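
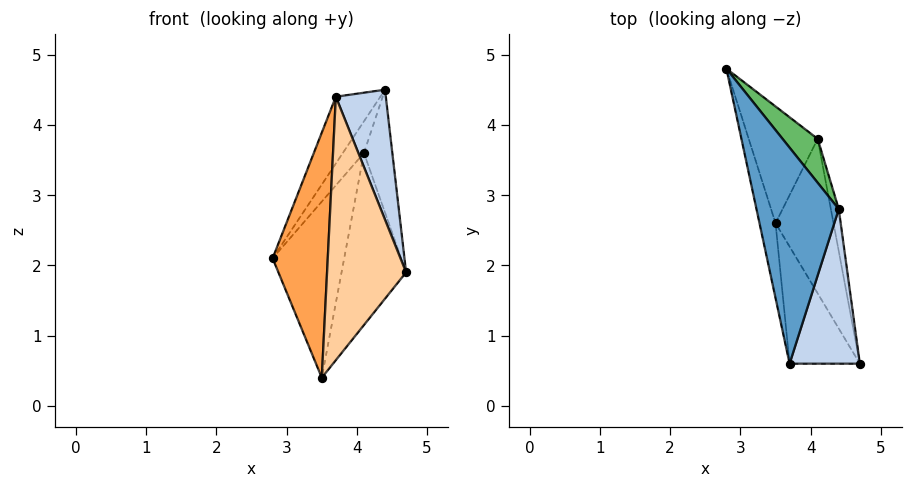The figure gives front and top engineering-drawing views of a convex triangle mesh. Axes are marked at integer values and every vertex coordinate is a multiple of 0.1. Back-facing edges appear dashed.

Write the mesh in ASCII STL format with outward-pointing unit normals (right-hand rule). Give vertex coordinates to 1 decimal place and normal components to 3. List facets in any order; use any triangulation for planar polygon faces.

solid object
 facet normal -0.729 0.202 0.654
  outer loop
   vertex 3.7 0.6 4.4
   vertex 4.4 2.8 4.5
   vertex 2.8 4.8 2.1
  endloop
 endfacet
 facet normal 0.886 -0.298 0.355
  outer loop
   vertex 3.7 0.6 4.4
   vertex 4.7 0.6 1.9
   vertex 4.4 2.8 4.5
  endloop
 endfacet
 facet normal -0.966 -0.249 -0.076
  outer loop
   vertex 3.7 0.6 4.4
   vertex 2.8 4.8 2.1
   vertex 3.5 2.6 0.4
  endloop
 endfacet
 facet normal -0.712 -0.641 -0.285
  outer loop
   vertex 3.7 0.6 4.4
   vertex 3.5 2.6 0.4
   vertex 4.7 0.6 1.9
  endloop
 endfacet
 facet normal -0.438 0.525 0.730
  outer loop
   vertex 4.1 3.8 3.6
   vertex 2.8 4.8 2.1
   vertex 4.4 2.8 4.5
  endloop
 endfacet
 facet normal 0.788 0.514 -0.340
  outer loop
   vertex 4.1 3.8 3.6
   vertex 3.5 2.6 0.4
   vertex 2.8 4.8 2.1
  endloop
 endfacet
 facet normal 0.972 0.223 -0.076
  outer loop
   vertex 4.1 3.8 3.6
   vertex 4.4 2.8 4.5
   vertex 4.7 0.6 1.9
  endloop
 endfacet
 facet normal 0.901 0.323 -0.290
  outer loop
   vertex 4.1 3.8 3.6
   vertex 4.7 0.6 1.9
   vertex 3.5 2.6 0.4
  endloop
 endfacet
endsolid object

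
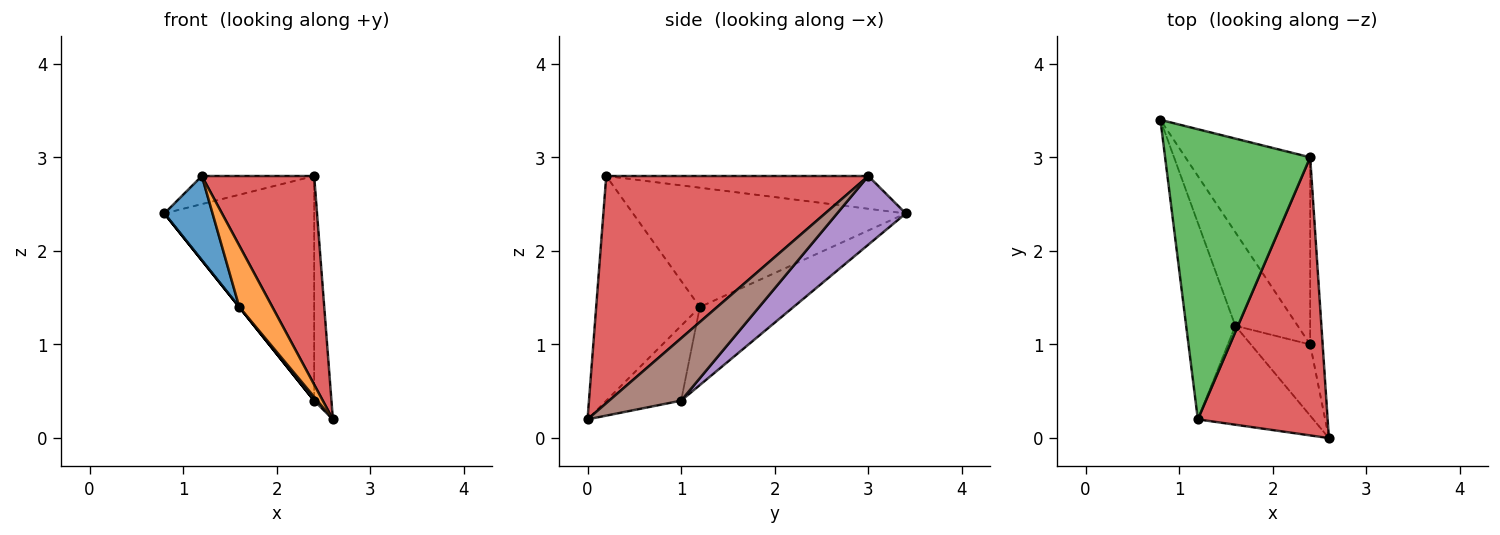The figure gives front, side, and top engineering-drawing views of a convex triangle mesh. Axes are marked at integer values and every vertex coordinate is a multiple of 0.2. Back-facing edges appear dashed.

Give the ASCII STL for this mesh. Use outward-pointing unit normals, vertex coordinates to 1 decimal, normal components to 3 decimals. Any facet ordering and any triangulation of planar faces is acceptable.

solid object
 facet normal -0.913 -0.161 -0.376
  outer loop
   vertex 1.6 1.2 1.4
   vertex 1.2 0.2 2.8
   vertex 0.8 3.4 2.4
  endloop
 endfacet
 facet normal -0.856 -0.273 -0.440
  outer loop
   vertex 1.6 1.2 1.4
   vertex 2.6 0.0 0.2
   vertex 1.2 0.2 2.8
  endloop
 endfacet
 facet normal -0.219 0.094 0.971
  outer loop
   vertex 2.4 3.0 2.8
   vertex 0.8 3.4 2.4
   vertex 1.2 0.2 2.8
  endloop
 endfacet
 facet normal 0.814 -0.349 0.465
  outer loop
   vertex 2.4 3.0 2.8
   vertex 1.2 0.2 2.8
   vertex 2.6 0.0 0.2
  endloop
 endfacet
 facet normal 0.332 0.725 -0.604
  outer loop
   vertex 2.4 1.0 0.4
   vertex 0.8 3.4 2.4
   vertex 2.4 3.0 2.8
  endloop
 endfacet
 facet normal 0.955 0.229 -0.191
  outer loop
   vertex 2.4 1.0 0.4
   vertex 2.4 3.0 2.8
   vertex 2.6 0.0 0.2
  endloop
 endfacet
 facet normal -0.781 0.000 -0.625
  outer loop
   vertex 2.4 1.0 0.4
   vertex 1.6 1.2 1.4
   vertex 0.8 3.4 2.4
  endloop
 endfacet
 facet normal -0.784 -0.033 -0.620
  outer loop
   vertex 2.4 1.0 0.4
   vertex 2.6 0.0 0.2
   vertex 1.6 1.2 1.4
  endloop
 endfacet
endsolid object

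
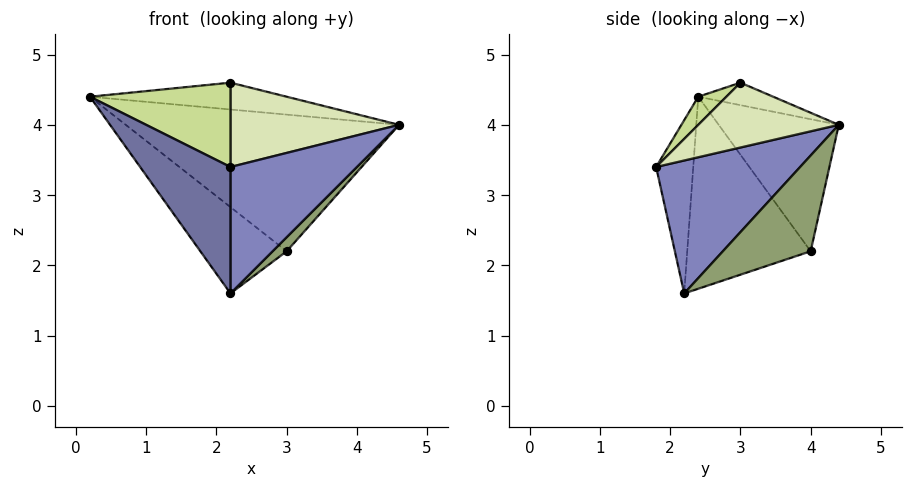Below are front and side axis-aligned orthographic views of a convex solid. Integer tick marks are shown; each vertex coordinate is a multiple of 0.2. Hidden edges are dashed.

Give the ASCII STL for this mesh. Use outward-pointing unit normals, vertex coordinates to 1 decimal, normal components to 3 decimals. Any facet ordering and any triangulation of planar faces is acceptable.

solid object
 facet normal -0.372 -0.906 -0.201
  outer loop
   vertex 2.2 2.2 1.6
   vertex 2.2 1.8 3.4
   vertex 0.2 2.4 4.4
  endloop
 endfacet
 facet normal 0.743 -0.653 -0.145
  outer loop
   vertex 2.2 2.2 1.6
   vertex 4.6 4.4 4.0
   vertex 2.2 1.8 3.4
  endloop
 endfacet
 facet normal -0.397 0.905 0.152
  outer loop
   vertex 3.0 4.0 2.2
   vertex 0.2 2.4 4.4
   vertex 4.6 4.4 4.0
  endloop
 endfacet
 facet normal -0.695 0.486 -0.531
  outer loop
   vertex 3.0 4.0 2.2
   vertex 2.2 2.2 1.6
   vertex 0.2 2.4 4.4
  endloop
 endfacet
 facet normal 0.755 -0.121 -0.644
  outer loop
   vertex 3.0 4.0 2.2
   vertex 4.6 4.4 4.0
   vertex 2.2 2.2 1.6
  endloop
 endfacet
 facet normal -0.284 0.745 0.603
  outer loop
   vertex 2.2 3.0 4.6
   vertex 4.6 4.4 4.0
   vertex 0.2 2.4 4.4
  endloop
 endfacet
 facet normal 0.140 -0.700 0.700
  outer loop
   vertex 2.2 3.0 4.6
   vertex 0.2 2.4 4.4
   vertex 2.2 1.8 3.4
  endloop
 endfacet
 facet normal 0.508 -0.609 0.609
  outer loop
   vertex 2.2 3.0 4.6
   vertex 2.2 1.8 3.4
   vertex 4.6 4.4 4.0
  endloop
 endfacet
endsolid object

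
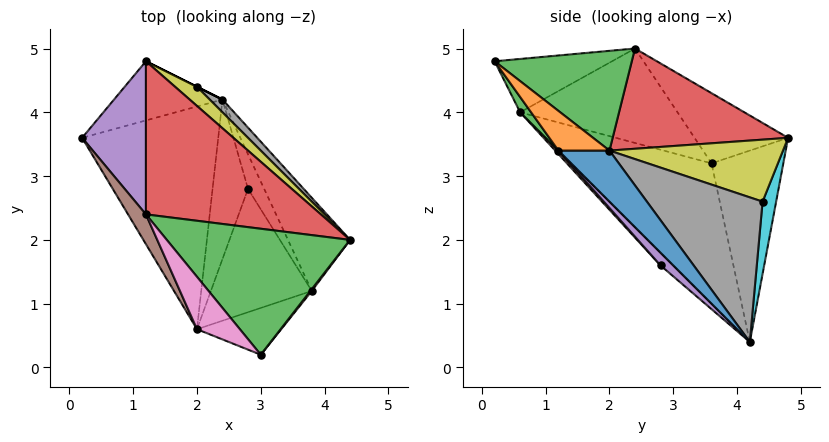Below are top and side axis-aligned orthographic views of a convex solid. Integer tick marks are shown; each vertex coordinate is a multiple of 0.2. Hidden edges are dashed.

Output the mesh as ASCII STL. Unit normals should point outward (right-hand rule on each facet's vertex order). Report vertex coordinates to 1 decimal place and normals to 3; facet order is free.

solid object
 facet normal -0.650 0.665 -0.368
  outer loop
   vertex 1.2 4.8 3.6
   vertex 2.4 4.2 0.4
   vertex 0.2 3.6 3.2
  endloop
 endfacet
 facet normal -0.611 -0.525 -0.593
  outer loop
   vertex 2.0 0.6 4.0
   vertex 0.2 3.6 3.2
   vertex 2.4 4.2 0.4
  endloop
 endfacet
 facet normal 0.456 0.297 0.839
  outer loop
   vertex 1.2 2.4 5.0
   vertex 3.0 0.2 4.8
   vertex 4.4 2.0 3.4
  endloop
 endfacet
 facet normal 0.444 0.452 0.774
  outer loop
   vertex 1.2 2.4 5.0
   vertex 4.4 2.0 3.4
   vertex 1.2 4.8 3.6
  endloop
 endfacet
 facet normal -0.689 0.365 0.626
  outer loop
   vertex 1.2 2.4 5.0
   vertex 1.2 4.8 3.6
   vertex 0.2 3.6 3.2
  endloop
 endfacet
 facet normal -0.865 -0.475 0.164
  outer loop
   vertex 1.2 2.4 5.0
   vertex 0.2 3.6 3.2
   vertex 2.0 0.6 4.0
  endloop
 endfacet
 facet normal -0.640 -0.570 0.515
  outer loop
   vertex 1.2 2.4 5.0
   vertex 2.0 0.6 4.0
   vertex 3.0 0.2 4.8
  endloop
 endfacet
 facet normal 0.695 0.716 0.061
  outer loop
   vertex 2.0 4.4 2.6
   vertex 4.4 2.0 3.4
   vertex 2.4 4.2 0.4
  endloop
 endfacet
 facet normal 0.649 0.725 0.229
  outer loop
   vertex 2.0 4.4 2.6
   vertex 1.2 4.8 3.6
   vertex 4.4 2.0 3.4
  endloop
 endfacet
 facet normal 0.447 0.894 0.000
  outer loop
   vertex 2.0 4.4 2.6
   vertex 2.4 4.2 0.4
   vertex 1.2 4.8 3.6
  endloop
 endfacet
 facet normal 0.573 -0.430 -0.697
  outer loop
   vertex 3.8 1.2 3.4
   vertex 2.4 4.2 0.4
   vertex 4.4 2.0 3.4
  endloop
 endfacet
 facet normal 0.800 -0.600 0.029
  outer loop
   vertex 3.8 1.2 3.4
   vertex 4.4 2.0 3.4
   vertex 3.0 0.2 4.8
  endloop
 endfacet
 facet normal 0.098 -0.836 -0.541
  outer loop
   vertex 3.8 1.2 3.4
   vertex 3.0 0.2 4.8
   vertex 2.0 0.6 4.0
  endloop
 endfacet
 facet normal -0.251 -0.670 -0.698
  outer loop
   vertex 2.8 2.8 1.6
   vertex 2.0 0.6 4.0
   vertex 2.4 4.2 0.4
  endloop
 endfacet
 facet normal 0.555 -0.444 -0.703
  outer loop
   vertex 2.8 2.8 1.6
   vertex 2.4 4.2 0.4
   vertex 3.8 1.2 3.4
  endloop
 endfacet
 facet normal 0.023 -0.741 -0.671
  outer loop
   vertex 2.8 2.8 1.6
   vertex 3.8 1.2 3.4
   vertex 2.0 0.6 4.0
  endloop
 endfacet
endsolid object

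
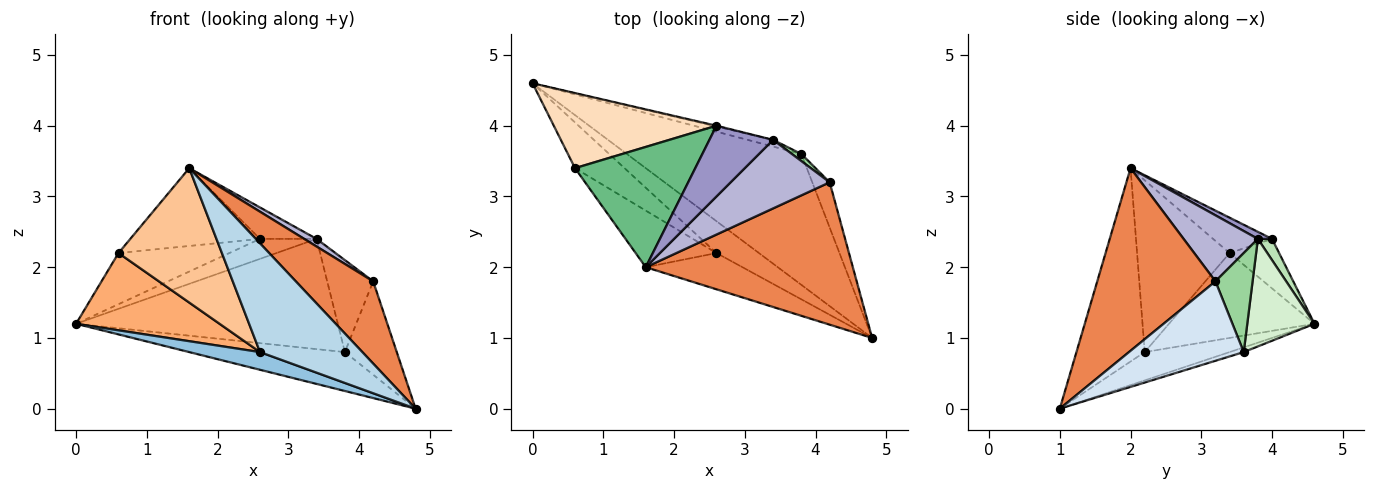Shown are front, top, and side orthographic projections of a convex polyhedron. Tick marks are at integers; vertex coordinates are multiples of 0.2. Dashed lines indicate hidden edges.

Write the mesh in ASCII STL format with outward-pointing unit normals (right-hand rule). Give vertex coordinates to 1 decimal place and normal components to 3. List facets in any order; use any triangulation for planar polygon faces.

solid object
 facet normal -0.026 0.285 -0.958
  outer loop
   vertex 3.8 3.6 0.8
   vertex 4.8 1.0 0.0
   vertex 0.0 4.6 1.2
  endloop
 endfacet
 facet normal -0.504 -0.420 -0.755
  outer loop
   vertex 2.6 2.2 0.8
   vertex 0.0 4.6 1.2
   vertex 4.8 1.0 0.0
  endloop
 endfacet
 facet normal -0.535 -0.802 -0.267
  outer loop
   vertex 2.6 2.2 0.8
   vertex 4.8 1.0 0.0
   vertex 1.6 2.0 3.4
  endloop
 endfacet
 facet normal 0.894 0.404 -0.196
  outer loop
   vertex 4.2 3.2 1.8
   vertex 4.8 1.0 0.0
   vertex 3.8 3.6 0.8
  endloop
 endfacet
 facet normal 0.607 -0.398 0.688
  outer loop
   vertex 4.2 3.2 1.8
   vertex 1.6 2.0 3.4
   vertex 4.8 1.0 0.0
  endloop
 endfacet
 facet normal -0.658 -0.648 -0.384
  outer loop
   vertex 0.6 3.4 2.2
   vertex 0.0 4.6 1.2
   vertex 2.6 2.2 0.8
  endloop
 endfacet
 facet normal -0.636 -0.711 -0.299
  outer loop
   vertex 0.6 3.4 2.2
   vertex 2.6 2.2 0.8
   vertex 1.6 2.0 3.4
  endloop
 endfacet
 facet normal -0.244 0.546 0.802
  outer loop
   vertex 0.6 3.4 2.2
   vertex 2.6 4.0 2.4
   vertex 0.0 4.6 1.2
  endloop
 endfacet
 facet normal -0.240 0.527 0.815
  outer loop
   vertex 0.6 3.4 2.2
   vertex 1.6 2.0 3.4
   vertex 2.6 4.0 2.4
  endloop
 endfacet
 facet normal 0.627 0.777 0.060
  outer loop
   vertex 3.4 3.8 2.4
   vertex 4.2 3.2 1.8
   vertex 3.8 3.6 0.8
  endloop
 endfacet
 facet normal 0.242 0.969 -0.040
  outer loop
   vertex 3.4 3.8 2.4
   vertex 0.0 4.6 1.2
   vertex 2.6 4.0 2.4
  endloop
 endfacet
 facet normal 0.248 0.967 -0.059
  outer loop
   vertex 3.4 3.8 2.4
   vertex 3.8 3.6 0.8
   vertex 0.0 4.6 1.2
  endloop
 endfacet
 facet normal 0.101 0.404 0.909
  outer loop
   vertex 3.4 3.8 2.4
   vertex 2.6 4.0 2.4
   vertex 1.6 2.0 3.4
  endloop
 endfacet
 facet normal 0.552 -0.092 0.829
  outer loop
   vertex 3.4 3.8 2.4
   vertex 1.6 2.0 3.4
   vertex 4.2 3.2 1.8
  endloop
 endfacet
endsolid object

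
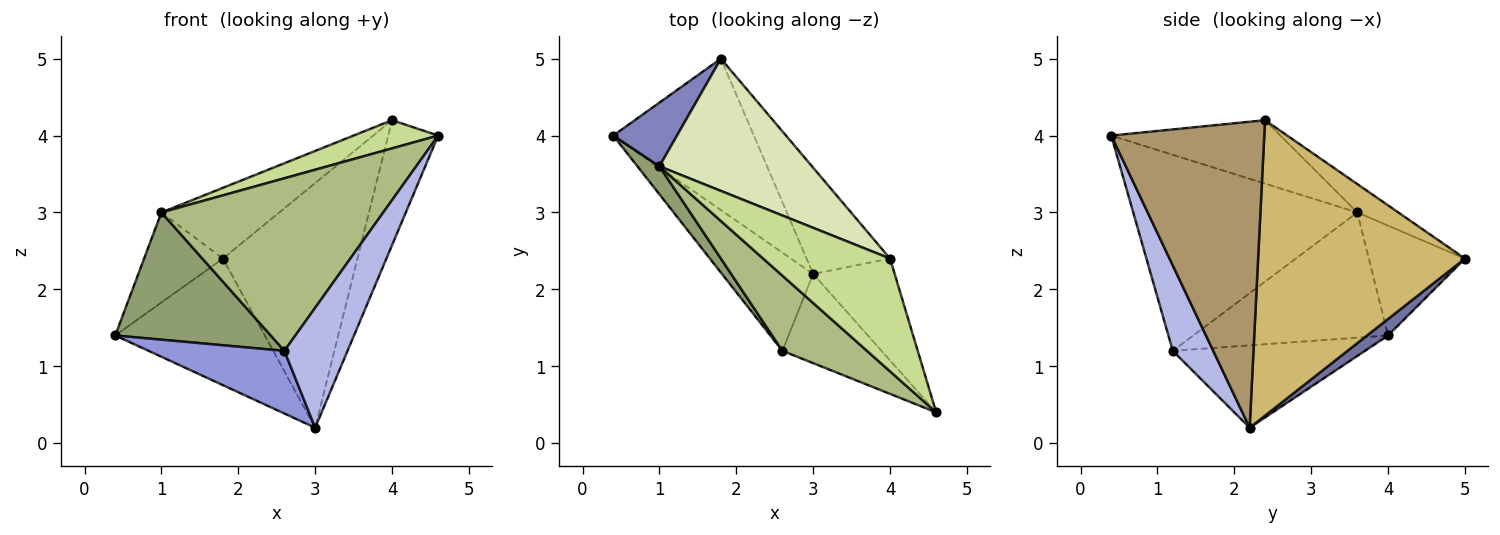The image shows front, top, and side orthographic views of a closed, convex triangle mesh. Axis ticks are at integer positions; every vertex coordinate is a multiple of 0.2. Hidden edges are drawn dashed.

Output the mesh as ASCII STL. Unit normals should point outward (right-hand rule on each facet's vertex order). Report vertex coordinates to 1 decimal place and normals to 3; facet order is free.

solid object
 facet normal 0.090 0.639 -0.764
  outer loop
   vertex 3.0 2.2 0.2
   vertex 0.4 4.0 1.4
   vertex 1.8 5.0 2.4
  endloop
 endfacet
 facet normal -0.706 0.579 0.409
  outer loop
   vertex 1.0 3.6 3.0
   vertex 1.8 5.0 2.4
   vertex 0.4 4.0 1.4
  endloop
 endfacet
 facet normal -0.606 -0.428 -0.671
  outer loop
   vertex 2.6 1.2 1.2
   vertex 0.4 4.0 1.4
   vertex 3.0 2.2 0.2
  endloop
 endfacet
 facet normal 0.457 -0.714 -0.531
  outer loop
   vertex 2.6 1.2 1.2
   vertex 3.0 2.2 0.2
   vertex 4.6 0.4 4.0
  endloop
 endfacet
 facet normal -0.774 -0.618 0.136
  outer loop
   vertex 2.6 1.2 1.2
   vertex 1.0 3.6 3.0
   vertex 0.4 4.0 1.4
  endloop
 endfacet
 facet normal -0.679 -0.673 0.293
  outer loop
   vertex 2.6 1.2 1.2
   vertex 4.6 0.4 4.0
   vertex 1.0 3.6 3.0
  endloop
 endfacet
 facet normal -0.436 -0.218 0.873
  outer loop
   vertex 4.0 2.4 4.2
   vertex 1.0 3.6 3.0
   vertex 4.6 0.4 4.0
  endloop
 endfacet
 facet normal -0.162 0.465 0.870
  outer loop
   vertex 4.0 2.4 4.2
   vertex 1.8 5.0 2.4
   vertex 1.0 3.6 3.0
  endloop
 endfacet
 facet normal 0.922 0.301 -0.245
  outer loop
   vertex 4.0 2.4 4.2
   vertex 4.6 0.4 4.0
   vertex 3.0 2.2 0.2
  endloop
 endfacet
 facet normal 0.816 0.531 -0.230
  outer loop
   vertex 4.0 2.4 4.2
   vertex 3.0 2.2 0.2
   vertex 1.8 5.0 2.4
  endloop
 endfacet
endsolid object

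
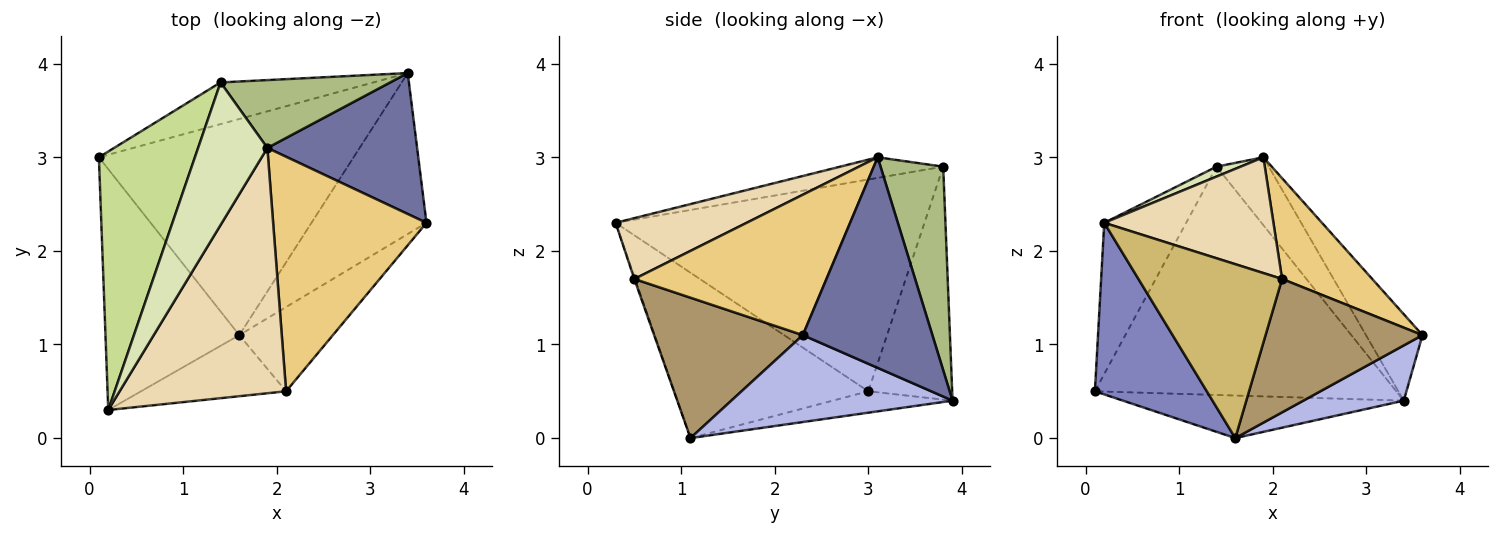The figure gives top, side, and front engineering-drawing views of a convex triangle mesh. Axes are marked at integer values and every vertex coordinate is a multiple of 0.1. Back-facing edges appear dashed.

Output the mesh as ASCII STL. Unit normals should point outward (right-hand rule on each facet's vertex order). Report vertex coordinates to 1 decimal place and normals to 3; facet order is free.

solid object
 facet normal 0.768 0.335 0.546
  outer loop
   vertex 3.4 3.9 0.4
   vertex 1.9 3.1 3.0
   vertex 3.6 2.3 1.1
  endloop
 endfacet
 facet normal -0.709 -0.409 -0.574
  outer loop
   vertex 1.6 1.1 0.0
   vertex 0.2 0.3 2.3
   vertex 0.1 3.0 0.5
  endloop
 endfacet
 facet normal -0.082 0.192 -0.978
  outer loop
   vertex 1.6 1.1 0.0
   vertex 0.1 3.0 0.5
   vertex 3.4 3.9 0.4
  endloop
 endfacet
 facet normal 0.582 -0.264 -0.769
  outer loop
   vertex 1.6 1.1 0.0
   vertex 3.4 3.9 0.4
   vertex 3.6 2.3 1.1
  endloop
 endfacet
 facet normal -0.264 0.949 -0.173
  outer loop
   vertex 1.4 3.8 2.9
   vertex 3.4 3.9 0.4
   vertex 0.1 3.0 0.5
  endloop
 endfacet
 facet normal 0.647 0.539 0.539
  outer loop
   vertex 1.4 3.8 2.9
   vertex 1.9 3.1 3.0
   vertex 3.4 3.9 0.4
  endloop
 endfacet
 facet normal -0.885 0.235 0.401
  outer loop
   vertex 1.4 3.8 2.9
   vertex 0.1 3.0 0.5
   vertex 0.2 0.3 2.3
  endloop
 endfacet
 facet normal -0.284 -0.066 0.956
  outer loop
   vertex 1.4 3.8 2.9
   vertex 0.2 0.3 2.3
   vertex 1.9 3.1 3.0
  endloop
 endfacet
 facet normal 0.625 -0.660 -0.417
  outer loop
   vertex 2.1 0.5 1.7
   vertex 1.6 1.1 0.0
   vertex 3.6 2.3 1.1
  endloop
 endfacet
 facet normal -0.005 -0.943 -0.331
  outer loop
   vertex 2.1 0.5 1.7
   vertex 0.2 0.3 2.3
   vertex 1.6 1.1 0.0
  endloop
 endfacet
 facet normal 0.644 -0.302 0.703
  outer loop
   vertex 2.1 0.5 1.7
   vertex 3.6 2.3 1.1
   vertex 1.9 3.1 3.0
  endloop
 endfacet
 facet normal 0.314 -0.405 0.859
  outer loop
   vertex 2.1 0.5 1.7
   vertex 1.9 3.1 3.0
   vertex 0.2 0.3 2.3
  endloop
 endfacet
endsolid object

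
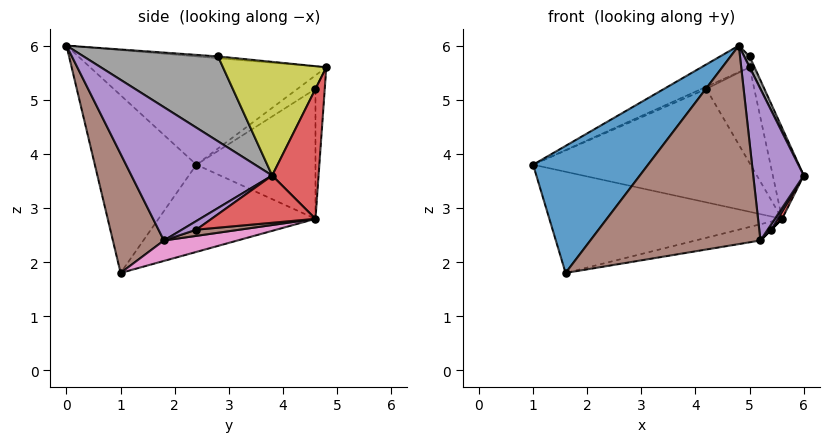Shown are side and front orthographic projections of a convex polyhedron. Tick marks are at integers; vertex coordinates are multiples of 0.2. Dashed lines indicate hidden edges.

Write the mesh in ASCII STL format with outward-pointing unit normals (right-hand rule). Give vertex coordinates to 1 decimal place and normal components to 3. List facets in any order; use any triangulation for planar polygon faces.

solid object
 facet normal -0.629 -0.713 0.310
  outer loop
   vertex 1.6 1.0 1.8
   vertex 4.8 0.0 6.0
   vertex 1.0 2.4 3.8
  endloop
 endfacet
 facet normal -0.454 0.093 0.886
  outer loop
   vertex 5.0 4.8 5.6
   vertex 1.0 2.4 3.8
   vertex 4.8 0.0 6.0
  endloop
 endfacet
 facet normal -0.448 0.664 -0.599
  outer loop
   vertex 5.6 4.6 2.8
   vertex 1.6 1.0 1.8
   vertex 1.0 2.4 3.8
  endloop
 endfacet
 facet normal 0.824 0.549 0.137
  outer loop
   vertex 5.6 4.6 2.8
   vertex 5.0 4.8 5.6
   vertex 6.0 3.8 3.6
  endloop
 endfacet
 facet normal 0.939 -0.337 -0.064
  outer loop
   vertex 5.2 1.8 2.4
   vertex 6.0 3.8 3.6
   vertex 4.8 0.0 6.0
  endloop
 endfacet
 facet normal 0.262 -0.874 -0.408
  outer loop
   vertex 5.2 1.8 2.4
   vertex 4.8 0.0 6.0
   vertex 1.6 1.0 1.8
  endloop
 endfacet
 facet normal 0.137 0.121 -0.983
  outer loop
   vertex 5.2 1.8 2.4
   vertex 1.6 1.0 1.8
   vertex 5.6 4.6 2.8
  endloop
 endfacet
 facet normal 0.916 -0.037 0.400
  outer loop
   vertex 5.0 2.8 5.8
   vertex 4.8 0.0 6.0
   vertex 6.0 3.8 3.6
  endloop
 endfacet
 facet normal 0.902 0.043 0.430
  outer loop
   vertex 5.0 2.8 5.8
   vertex 6.0 3.8 3.6
   vertex 5.0 4.8 5.6
  endloop
 endfacet
 facet normal -0.370 0.092 0.925
  outer loop
   vertex 5.0 2.8 5.8
   vertex 5.0 4.8 5.6
   vertex 4.8 0.0 6.0
  endloop
 endfacet
 facet normal -0.469 0.125 0.875
  outer loop
   vertex 4.2 4.6 5.2
   vertex 1.0 2.4 3.8
   vertex 5.0 4.8 5.6
  endloop
 endfacet
 facet normal -0.463 0.845 -0.270
  outer loop
   vertex 4.2 4.6 5.2
   vertex 5.6 4.6 2.8
   vertex 1.0 2.4 3.8
  endloop
 endfacet
 facet normal -0.189 0.976 -0.110
  outer loop
   vertex 4.2 4.6 5.2
   vertex 5.0 4.8 5.6
   vertex 5.6 4.6 2.8
  endloop
 endfacet
 facet normal 0.879 -0.037 -0.476
  outer loop
   vertex 5.4 2.4 2.6
   vertex 5.6 4.6 2.8
   vertex 6.0 3.8 3.6
  endloop
 endfacet
 facet normal 0.943 -0.236 -0.236
  outer loop
   vertex 5.4 2.4 2.6
   vertex 6.0 3.8 3.6
   vertex 5.2 1.8 2.4
  endloop
 endfacet
 facet normal 0.707 0.000 -0.707
  outer loop
   vertex 5.4 2.4 2.6
   vertex 5.2 1.8 2.4
   vertex 5.6 4.6 2.8
  endloop
 endfacet
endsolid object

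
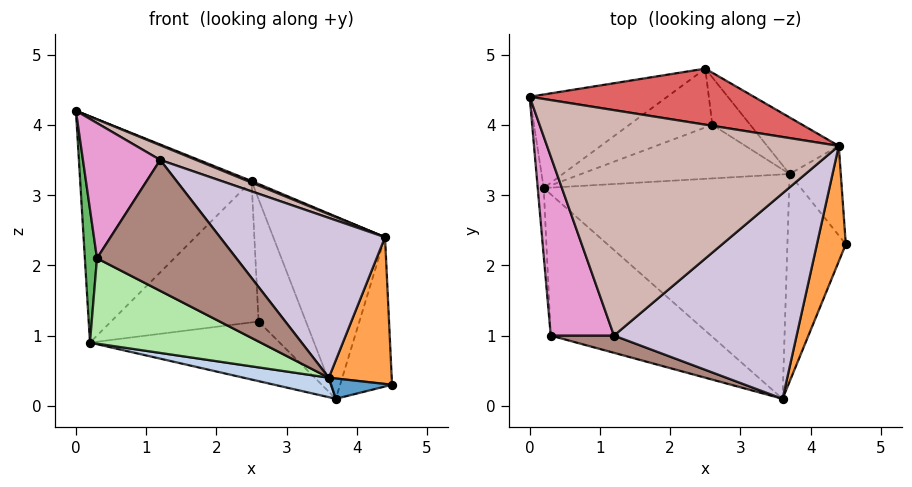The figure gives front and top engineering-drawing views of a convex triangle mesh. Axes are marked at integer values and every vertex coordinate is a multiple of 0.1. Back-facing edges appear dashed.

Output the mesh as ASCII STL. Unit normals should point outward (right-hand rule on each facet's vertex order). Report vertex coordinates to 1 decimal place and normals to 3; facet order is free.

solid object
 facet normal 0.126 -0.097 -0.987
  outer loop
   vertex 3.7 3.3 0.1
   vertex 4.5 2.3 0.3
   vertex 3.6 0.1 0.4
  endloop
 endfacet
 facet normal -0.217 -0.084 -0.972
  outer loop
   vertex 0.2 3.1 0.9
   vertex 3.7 3.3 0.1
   vertex 3.6 0.1 0.4
  endloop
 endfacet
 facet normal 0.893 -0.353 0.278
  outer loop
   vertex 4.4 3.7 2.4
   vertex 3.6 0.1 0.4
   vertex 4.5 2.3 0.3
  endloop
 endfacet
 facet normal 0.768 0.549 -0.329
  outer loop
   vertex 4.4 3.7 2.4
   vertex 4.5 2.3 0.3
   vertex 3.7 3.3 0.1
  endloop
 endfacet
 facet normal -0.997 -0.067 -0.034
  outer loop
   vertex 0.3 1.0 2.1
   vertex 0.0 4.4 4.2
   vertex 0.2 3.1 0.9
  endloop
 endfacet
 facet normal -0.503 -0.447 -0.740
  outer loop
   vertex 0.3 1.0 2.1
   vertex 0.2 3.1 0.9
   vertex 3.6 0.1 0.4
  endloop
 endfacet
 facet normal 0.375 -0.026 0.927
  outer loop
   vertex 2.5 4.8 3.2
   vertex 0.0 4.4 4.2
   vertex 4.4 3.7 2.4
  endloop
 endfacet
 facet normal 0.394 0.878 -0.272
  outer loop
   vertex 2.5 4.8 3.2
   vertex 4.4 3.7 2.4
   vertex 3.7 3.3 0.1
  endloop
 endfacet
 facet normal -0.288 0.885 -0.366
  outer loop
   vertex 2.5 4.8 3.2
   vertex 0.2 3.1 0.9
   vertex 0.0 4.4 4.2
  endloop
 endfacet
 facet normal 0.620 -0.482 0.620
  outer loop
   vertex 1.2 1.0 3.5
   vertex 3.6 0.1 0.4
   vertex 4.4 3.7 2.4
  endloop
 endfacet
 facet normal -0.199 -0.972 0.128
  outer loop
   vertex 1.2 1.0 3.5
   vertex 0.3 1.0 2.1
   vertex 3.6 0.1 0.4
  endloop
 endfacet
 facet normal 0.370 -0.060 0.927
  outer loop
   vertex 1.2 1.0 3.5
   vertex 4.4 3.7 2.4
   vertex 0.0 4.4 4.2
  endloop
 endfacet
 facet normal -0.779 -0.378 0.501
  outer loop
   vertex 1.2 1.0 3.5
   vertex 0.0 4.4 4.2
   vertex 0.3 1.0 2.1
  endloop
 endfacet
 facet normal -0.192 0.730 -0.656
  outer loop
   vertex 2.6 4.0 1.2
   vertex 3.7 3.3 0.1
   vertex 0.2 3.1 0.9
  endloop
 endfacet
 facet normal 0.226 0.908 -0.352
  outer loop
   vertex 2.6 4.0 1.2
   vertex 2.5 4.8 3.2
   vertex 3.7 3.3 0.1
  endloop
 endfacet
 facet normal -0.286 0.885 -0.368
  outer loop
   vertex 2.6 4.0 1.2
   vertex 0.2 3.1 0.9
   vertex 2.5 4.8 3.2
  endloop
 endfacet
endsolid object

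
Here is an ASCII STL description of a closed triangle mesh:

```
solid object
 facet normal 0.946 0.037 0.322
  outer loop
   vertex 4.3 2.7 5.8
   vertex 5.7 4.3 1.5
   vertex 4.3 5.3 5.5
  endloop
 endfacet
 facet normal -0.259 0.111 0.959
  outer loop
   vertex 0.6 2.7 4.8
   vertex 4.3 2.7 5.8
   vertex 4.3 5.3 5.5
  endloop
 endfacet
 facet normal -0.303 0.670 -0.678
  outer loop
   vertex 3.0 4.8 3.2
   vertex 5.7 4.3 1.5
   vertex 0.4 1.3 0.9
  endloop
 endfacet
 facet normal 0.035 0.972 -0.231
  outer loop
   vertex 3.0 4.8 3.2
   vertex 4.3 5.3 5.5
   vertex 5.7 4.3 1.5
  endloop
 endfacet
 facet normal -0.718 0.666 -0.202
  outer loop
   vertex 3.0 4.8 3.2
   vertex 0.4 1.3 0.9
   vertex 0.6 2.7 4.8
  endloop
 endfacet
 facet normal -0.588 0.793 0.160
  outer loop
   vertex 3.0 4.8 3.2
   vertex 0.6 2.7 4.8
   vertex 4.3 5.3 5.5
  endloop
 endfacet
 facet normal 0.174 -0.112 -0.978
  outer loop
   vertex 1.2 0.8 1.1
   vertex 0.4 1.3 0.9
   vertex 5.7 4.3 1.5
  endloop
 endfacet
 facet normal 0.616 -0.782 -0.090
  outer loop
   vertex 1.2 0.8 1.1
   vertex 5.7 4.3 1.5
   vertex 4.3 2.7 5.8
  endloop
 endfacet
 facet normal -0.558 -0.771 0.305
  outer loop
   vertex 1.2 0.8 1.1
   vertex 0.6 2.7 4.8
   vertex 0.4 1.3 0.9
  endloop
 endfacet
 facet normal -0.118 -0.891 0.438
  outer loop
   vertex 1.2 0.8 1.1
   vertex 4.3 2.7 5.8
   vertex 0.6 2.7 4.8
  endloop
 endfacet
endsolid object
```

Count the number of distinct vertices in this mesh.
7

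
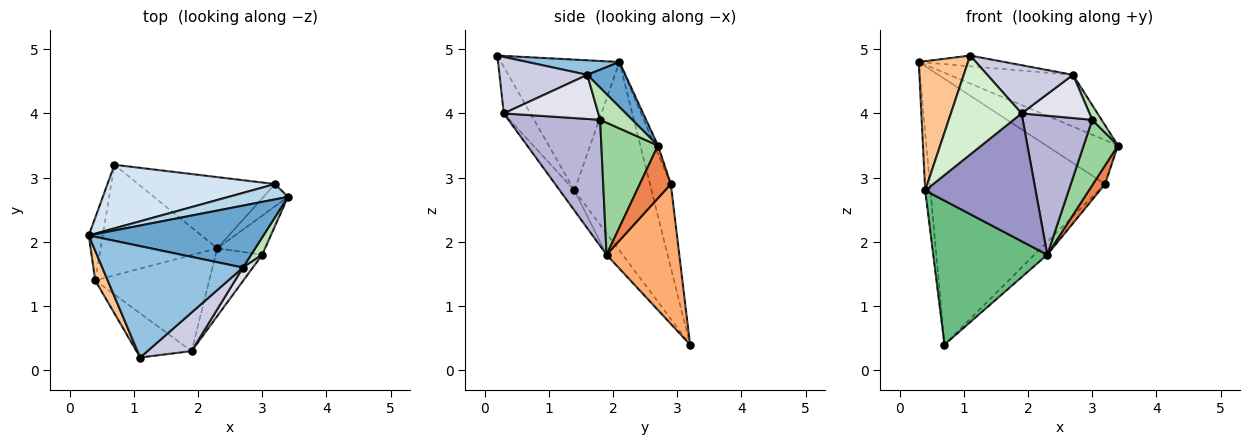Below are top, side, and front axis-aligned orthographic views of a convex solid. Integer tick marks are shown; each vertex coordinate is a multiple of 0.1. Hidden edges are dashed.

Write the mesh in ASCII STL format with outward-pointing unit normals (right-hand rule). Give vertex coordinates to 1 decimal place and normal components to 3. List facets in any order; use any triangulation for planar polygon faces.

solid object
 facet normal 0.194 0.629 0.753
  outer loop
   vertex 2.7 1.6 4.6
   vertex 3.4 2.7 3.5
   vertex 0.3 2.1 4.8
  endloop
 endfacet
 facet normal 0.102 0.095 0.990
  outer loop
   vertex 2.7 1.6 4.6
   vertex 0.3 2.1 4.8
   vertex 1.1 0.2 4.9
  endloop
 endfacet
 facet normal -0.044 0.943 0.329
  outer loop
   vertex 3.2 2.9 2.9
   vertex 0.3 2.1 4.8
   vertex 3.4 2.7 3.5
  endloop
 endfacet
 facet normal -0.115 0.966 0.231
  outer loop
   vertex 3.2 2.9 2.9
   vertex 0.7 3.2 0.4
   vertex 0.3 2.1 4.8
  endloop
 endfacet
 facet normal 0.855 -0.334 -0.396
  outer loop
   vertex 3.2 2.9 2.9
   vertex 3.4 2.7 3.5
   vertex 2.3 1.9 1.8
  endloop
 endfacet
 facet normal 0.709 0.125 -0.694
  outer loop
   vertex 3.2 2.9 2.9
   vertex 2.3 1.9 1.8
   vertex 0.7 3.2 0.4
  endloop
 endfacet
 facet normal -0.920 -0.383 0.088
  outer loop
   vertex 0.4 1.4 2.8
   vertex 1.1 0.2 4.9
   vertex 0.3 2.1 4.8
  endloop
 endfacet
 facet normal -0.995 0.068 -0.073
  outer loop
   vertex 0.4 1.4 2.8
   vertex 0.3 2.1 4.8
   vertex 0.7 3.2 0.4
  endloop
 endfacet
 facet normal -0.111 -0.788 -0.605
  outer loop
   vertex 0.4 1.4 2.8
   vertex 0.7 3.2 0.4
   vertex 2.3 1.9 1.8
  endloop
 endfacet
 facet normal 0.817 -0.495 -0.296
  outer loop
   vertex 3.0 1.8 3.9
   vertex 2.3 1.9 1.8
   vertex 3.4 2.7 3.5
  endloop
 endfacet
 facet normal 0.911 -0.265 0.315
  outer loop
   vertex 3.0 1.8 3.9
   vertex 3.4 2.7 3.5
   vertex 2.7 1.6 4.6
  endloop
 endfacet
 facet normal -0.325 -0.864 -0.385
  outer loop
   vertex 1.9 0.3 4.0
   vertex 1.1 0.2 4.9
   vertex 0.4 1.4 2.8
  endloop
 endfacet
 facet normal -0.105 -0.795 -0.597
  outer loop
   vertex 1.9 0.3 4.0
   vertex 0.4 1.4 2.8
   vertex 2.3 1.9 1.8
  endloop
 endfacet
 facet normal 0.764 -0.579 -0.282
  outer loop
   vertex 1.9 0.3 4.0
   vertex 2.3 1.9 1.8
   vertex 3.0 1.8 3.9
  endloop
 endfacet
 facet normal 0.625 -0.610 0.488
  outer loop
   vertex 1.9 0.3 4.0
   vertex 2.7 1.6 4.6
   vertex 1.1 0.2 4.9
  endloop
 endfacet
 facet normal 0.799 -0.574 0.178
  outer loop
   vertex 1.9 0.3 4.0
   vertex 3.0 1.8 3.9
   vertex 2.7 1.6 4.6
  endloop
 endfacet
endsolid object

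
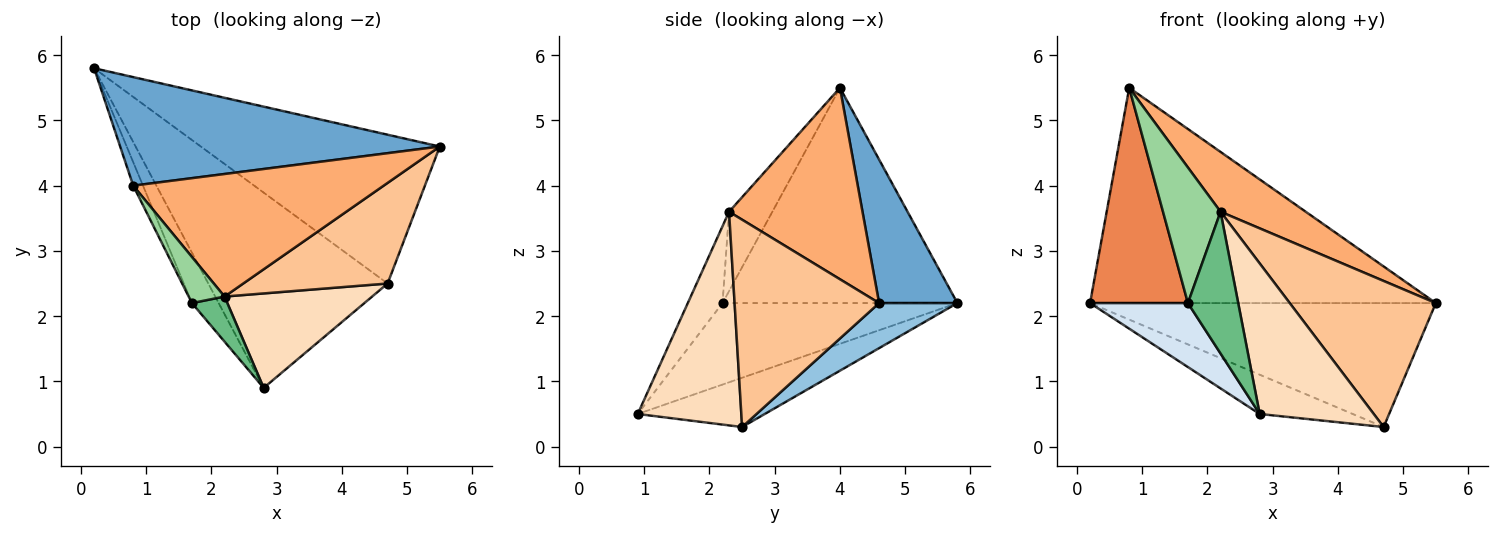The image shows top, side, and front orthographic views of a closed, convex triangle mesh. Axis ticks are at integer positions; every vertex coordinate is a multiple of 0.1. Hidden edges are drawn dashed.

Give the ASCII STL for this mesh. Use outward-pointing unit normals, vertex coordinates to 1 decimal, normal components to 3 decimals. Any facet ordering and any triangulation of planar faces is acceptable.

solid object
 facet normal 0.198 0.875 0.441
  outer loop
   vertex 0.8 4.0 5.5
   vertex 5.5 4.6 2.2
   vertex 0.2 5.8 2.2
  endloop
 endfacet
 facet normal 0.143 0.633 -0.760
  outer loop
   vertex 4.7 2.5 0.3
   vertex 0.2 5.8 2.2
   vertex 5.5 4.6 2.2
  endloop
 endfacet
 facet normal -0.260 0.190 -0.947
  outer loop
   vertex 4.7 2.5 0.3
   vertex 2.8 0.9 0.5
   vertex 0.2 5.8 2.2
  endloop
 endfacet
 facet normal -0.883 -0.368 -0.290
  outer loop
   vertex 1.7 2.2 2.2
   vertex 0.2 5.8 2.2
   vertex 2.8 0.9 0.5
  endloop
 endfacet
 facet normal -0.922 -0.384 -0.042
  outer loop
   vertex 1.7 2.2 2.2
   vertex 0.8 4.0 5.5
   vertex 0.2 5.8 2.2
  endloop
 endfacet
 facet normal 0.566 -0.362 0.741
  outer loop
   vertex 2.2 2.3 3.6
   vertex 5.5 4.6 2.2
   vertex 0.8 4.0 5.5
  endloop
 endfacet
 facet normal 0.632 -0.639 0.440
  outer loop
   vertex 2.2 2.3 3.6
   vertex 4.7 2.5 0.3
   vertex 5.5 4.6 2.2
  endloop
 endfacet
 facet normal 0.610 -0.671 0.421
  outer loop
   vertex 2.2 2.3 3.6
   vertex 2.8 0.9 0.5
   vertex 4.7 2.5 0.3
  endloop
 endfacet
 facet normal -0.550 -0.796 0.253
  outer loop
   vertex 2.2 2.3 3.6
   vertex 1.7 2.2 2.2
   vertex 2.8 0.9 0.5
  endloop
 endfacet
 facet normal -0.580 -0.771 0.262
  outer loop
   vertex 2.2 2.3 3.6
   vertex 0.8 4.0 5.5
   vertex 1.7 2.2 2.2
  endloop
 endfacet
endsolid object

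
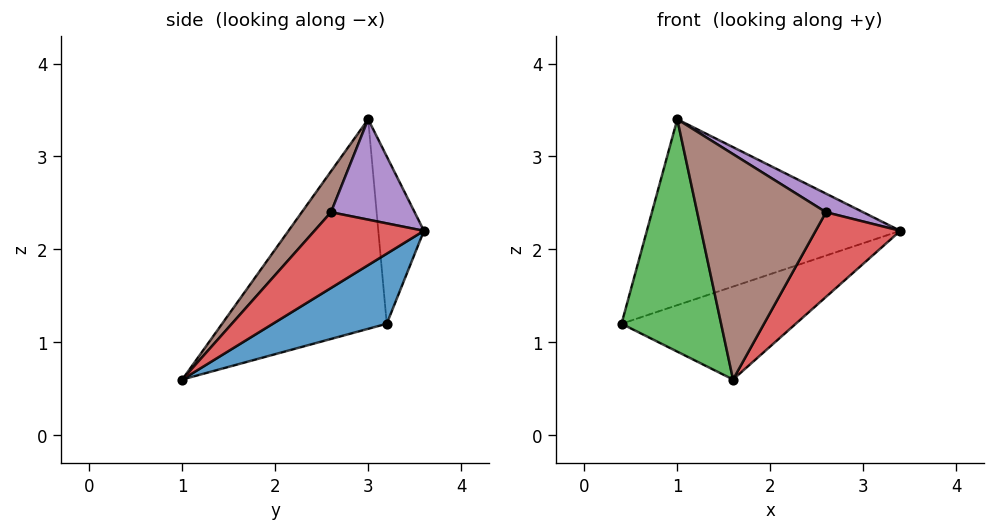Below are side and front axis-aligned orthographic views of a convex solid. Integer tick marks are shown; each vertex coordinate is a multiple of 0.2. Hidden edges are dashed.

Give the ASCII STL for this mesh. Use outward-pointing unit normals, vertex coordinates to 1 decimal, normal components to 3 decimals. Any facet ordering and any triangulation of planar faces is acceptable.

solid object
 facet normal 0.247 0.378 -0.892
  outer loop
   vertex 1.6 1.0 0.6
   vertex 0.4 3.2 1.2
   vertex 3.4 3.6 2.2
  endloop
 endfacet
 facet normal -0.175 0.975 0.136
  outer loop
   vertex 1.0 3.0 3.4
   vertex 3.4 3.6 2.2
   vertex 0.4 3.2 1.2
  endloop
 endfacet
 facet normal -0.841 -0.509 0.183
  outer loop
   vertex 1.0 3.0 3.4
   vertex 0.4 3.2 1.2
   vertex 1.6 1.0 0.6
  endloop
 endfacet
 facet normal 0.787 -0.609 0.104
  outer loop
   vertex 2.6 2.6 2.4
   vertex 1.6 1.0 0.6
   vertex 3.4 3.6 2.2
  endloop
 endfacet
 facet normal 0.479 -0.213 0.852
  outer loop
   vertex 2.6 2.6 2.4
   vertex 3.4 3.6 2.2
   vertex 1.0 3.0 3.4
  endloop
 endfacet
 facet normal 0.177 -0.782 0.597
  outer loop
   vertex 2.6 2.6 2.4
   vertex 1.0 3.0 3.4
   vertex 1.6 1.0 0.6
  endloop
 endfacet
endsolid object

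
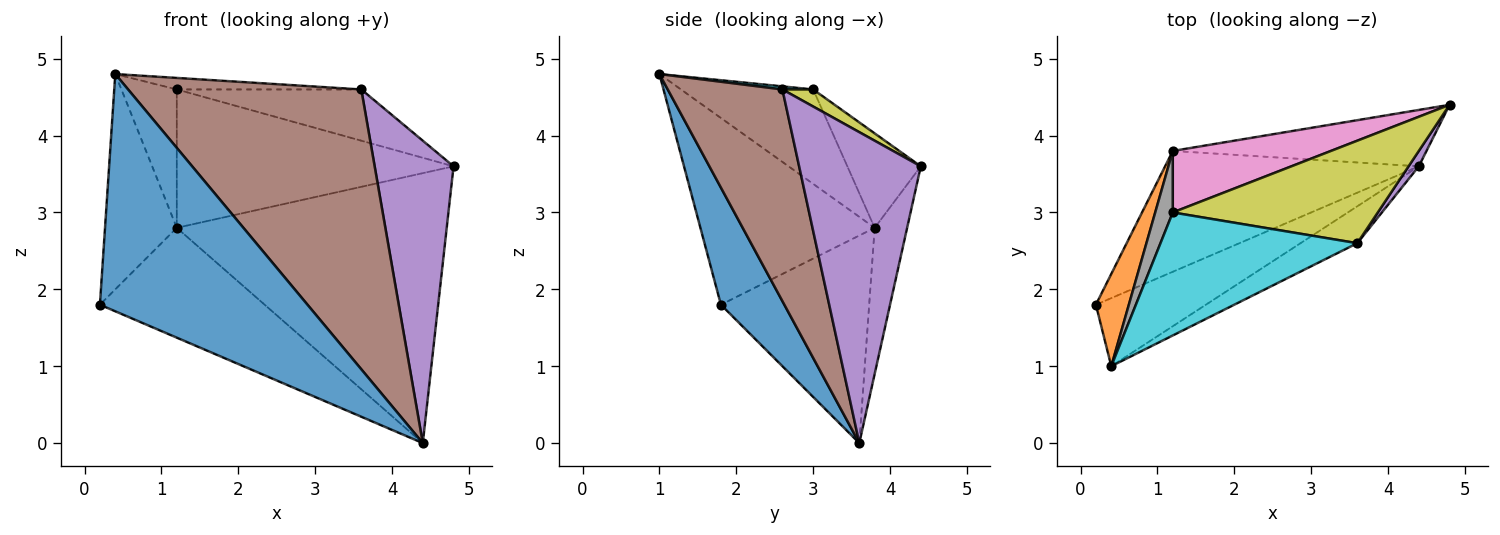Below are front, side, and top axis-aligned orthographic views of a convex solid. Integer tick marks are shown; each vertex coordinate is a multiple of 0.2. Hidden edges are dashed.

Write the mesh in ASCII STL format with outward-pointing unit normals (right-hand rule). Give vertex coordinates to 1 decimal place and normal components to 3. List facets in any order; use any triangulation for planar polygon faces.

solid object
 facet normal 0.282 -0.922 -0.265
  outer loop
   vertex 4.4 3.6 0.0
   vertex 0.4 1.0 4.8
   vertex 0.2 1.8 1.8
  endloop
 endfacet
 facet normal -0.913 0.376 0.161
  outer loop
   vertex 1.2 3.8 2.8
   vertex 0.2 1.8 1.8
   vertex 0.4 1.0 4.8
  endloop
 endfacet
 facet normal -0.518 0.575 -0.633
  outer loop
   vertex 1.2 3.8 2.8
   vertex 4.4 3.6 0.0
   vertex 0.2 1.8 1.8
  endloop
 endfacet
 facet normal -0.117 0.972 -0.203
  outer loop
   vertex 1.2 3.8 2.8
   vertex 4.8 4.4 3.6
   vertex 4.4 3.6 0.0
  endloop
 endfacet
 facet normal 0.839 -0.544 0.028
  outer loop
   vertex 3.6 2.6 4.6
   vertex 4.4 3.6 0.0
   vertex 4.8 4.4 3.6
  endloop
 endfacet
 facet normal 0.438 -0.891 -0.118
  outer loop
   vertex 3.6 2.6 4.6
   vertex 0.4 1.0 4.8
   vertex 4.4 3.6 0.0
  endloop
 endfacet
 facet normal -0.236 0.888 0.395
  outer loop
   vertex 1.2 3.0 4.6
   vertex 4.8 4.4 3.6
   vertex 1.2 3.8 2.8
  endloop
 endfacet
 facet normal -0.909 0.381 0.169
  outer loop
   vertex 1.2 3.0 4.6
   vertex 1.2 3.8 2.8
   vertex 0.4 1.0 4.8
  endloop
 endfacet
 facet normal 0.074 0.446 0.892
  outer loop
   vertex 1.2 3.0 4.6
   vertex 3.6 2.6 4.6
   vertex 4.8 4.4 3.6
  endloop
 endfacet
 facet normal 0.016 0.093 0.996
  outer loop
   vertex 1.2 3.0 4.6
   vertex 0.4 1.0 4.8
   vertex 3.6 2.6 4.6
  endloop
 endfacet
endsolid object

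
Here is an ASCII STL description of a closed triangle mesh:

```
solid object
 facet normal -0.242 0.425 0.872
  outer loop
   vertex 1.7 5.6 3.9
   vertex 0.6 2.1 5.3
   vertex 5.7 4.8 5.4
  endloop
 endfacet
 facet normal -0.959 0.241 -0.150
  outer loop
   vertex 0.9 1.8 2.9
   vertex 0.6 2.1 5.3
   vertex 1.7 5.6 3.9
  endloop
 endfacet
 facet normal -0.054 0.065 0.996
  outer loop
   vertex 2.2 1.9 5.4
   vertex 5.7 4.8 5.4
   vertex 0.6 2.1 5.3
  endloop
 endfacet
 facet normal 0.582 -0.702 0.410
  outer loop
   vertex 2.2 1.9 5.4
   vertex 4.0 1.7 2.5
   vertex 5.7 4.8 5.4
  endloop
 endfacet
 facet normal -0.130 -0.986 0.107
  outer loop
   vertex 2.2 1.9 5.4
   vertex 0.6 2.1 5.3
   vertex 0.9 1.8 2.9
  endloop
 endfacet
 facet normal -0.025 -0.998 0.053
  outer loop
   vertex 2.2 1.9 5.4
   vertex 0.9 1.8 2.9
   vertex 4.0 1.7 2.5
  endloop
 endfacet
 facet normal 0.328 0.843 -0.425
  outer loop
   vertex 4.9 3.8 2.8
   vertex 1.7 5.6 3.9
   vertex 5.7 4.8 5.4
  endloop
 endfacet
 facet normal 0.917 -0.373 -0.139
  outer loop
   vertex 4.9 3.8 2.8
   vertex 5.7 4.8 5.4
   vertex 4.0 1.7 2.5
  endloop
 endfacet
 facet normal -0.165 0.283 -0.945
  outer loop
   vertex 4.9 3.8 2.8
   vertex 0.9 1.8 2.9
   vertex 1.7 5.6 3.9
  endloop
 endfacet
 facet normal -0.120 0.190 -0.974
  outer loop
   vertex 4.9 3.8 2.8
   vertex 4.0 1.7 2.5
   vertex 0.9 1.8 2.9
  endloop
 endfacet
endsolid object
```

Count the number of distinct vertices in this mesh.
7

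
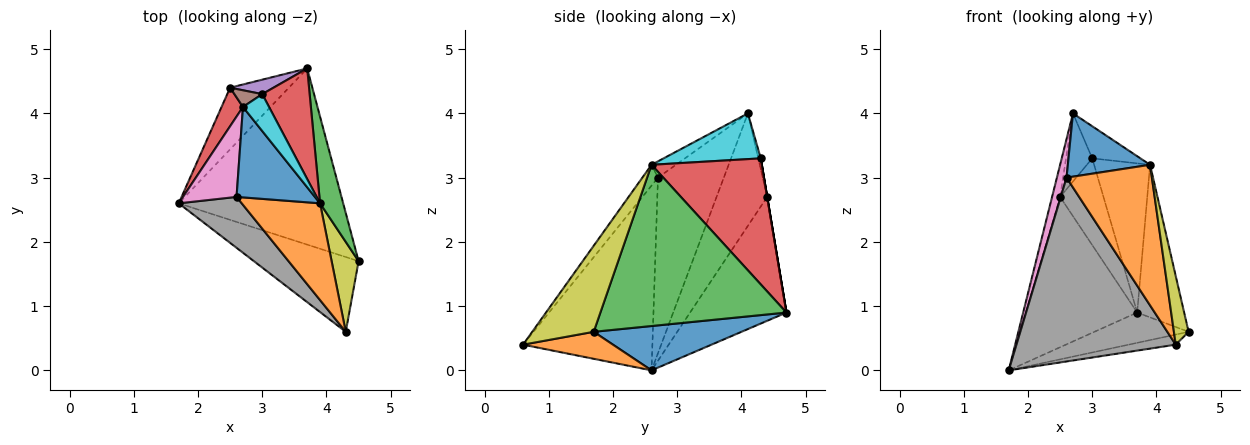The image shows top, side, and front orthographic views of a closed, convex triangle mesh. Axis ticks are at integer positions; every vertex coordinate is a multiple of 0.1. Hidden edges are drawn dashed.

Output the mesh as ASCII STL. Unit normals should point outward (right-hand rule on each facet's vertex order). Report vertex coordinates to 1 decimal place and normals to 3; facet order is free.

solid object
 facet normal 0.257 0.164 -0.953
  outer loop
   vertex 3.7 4.7 0.9
   vertex 4.5 1.7 0.6
   vertex 1.7 2.6 0.0
  endloop
 endfacet
 facet normal 0.247 0.130 -0.960
  outer loop
   vertex 4.3 0.6 0.4
   vertex 1.7 2.6 0.0
   vertex 4.5 1.7 0.6
  endloop
 endfacet
 facet normal -0.625 0.722 -0.296
  outer loop
   vertex 2.5 4.4 2.7
   vertex 3.7 4.7 0.9
   vertex 1.7 2.6 0.0
  endloop
 endfacet
 facet normal -0.971 0.154 0.185
  outer loop
   vertex 2.5 4.4 2.7
   vertex 1.7 2.6 0.0
   vertex 2.7 4.1 4.0
  endloop
 endfacet
 facet normal 0.000 0.986 0.164
  outer loop
   vertex 3.0 4.3 3.3
   vertex 3.7 4.7 0.9
   vertex 2.5 4.4 2.7
  endloop
 endfacet
 facet normal -0.091 0.967 0.237
  outer loop
   vertex 3.0 4.3 3.3
   vertex 2.5 4.4 2.7
   vertex 2.7 4.1 4.0
  endloop
 endfacet
 facet normal -0.947 -0.139 0.289
  outer loop
   vertex 2.6 2.7 3.0
   vertex 2.7 4.1 4.0
   vertex 1.7 2.6 0.0
  endloop
 endfacet
 facet normal -0.616 -0.759 0.210
  outer loop
   vertex 2.6 2.7 3.0
   vertex 1.7 2.6 0.0
   vertex 4.3 0.6 0.4
  endloop
 endfacet
 facet normal 0.930 -0.222 0.292
  outer loop
   vertex 3.9 2.6 3.2
   vertex 4.3 0.6 0.4
   vertex 4.5 1.7 0.6
  endloop
 endfacet
 facet normal 0.798 0.396 0.455
  outer loop
   vertex 3.9 2.6 3.2
   vertex 3.0 4.3 3.3
   vertex 2.7 4.1 4.0
  endloop
 endfacet
 facet normal -0.168 -0.565 0.808
  outer loop
   vertex 3.9 2.6 3.2
   vertex 2.7 4.1 4.0
   vertex 2.6 2.7 3.0
  endloop
 endfacet
 facet normal -0.149 -0.815 0.561
  outer loop
   vertex 3.9 2.6 3.2
   vertex 2.6 2.7 3.0
   vertex 4.3 0.6 0.4
  endloop
 endfacet
 facet normal 0.960 0.242 0.138
  outer loop
   vertex 3.9 2.6 3.2
   vertex 4.5 1.7 0.6
   vertex 3.7 4.7 0.9
  endloop
 endfacet
 facet normal 0.845 0.429 0.318
  outer loop
   vertex 3.9 2.6 3.2
   vertex 3.7 4.7 0.9
   vertex 3.0 4.3 3.3
  endloop
 endfacet
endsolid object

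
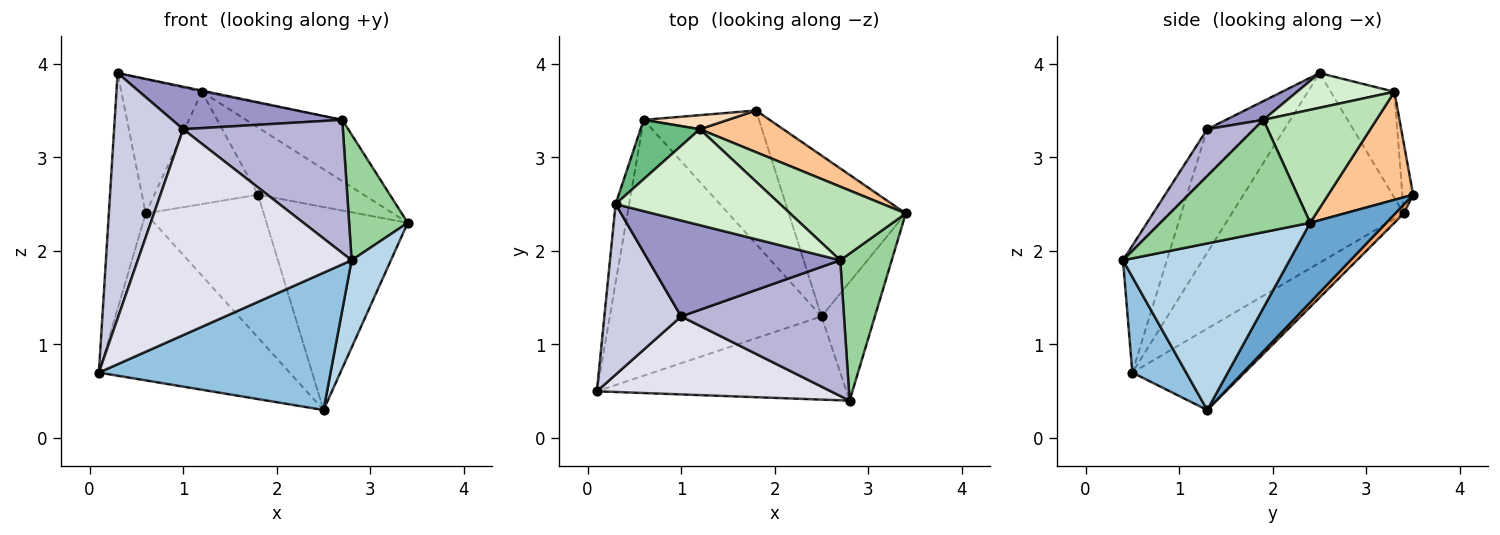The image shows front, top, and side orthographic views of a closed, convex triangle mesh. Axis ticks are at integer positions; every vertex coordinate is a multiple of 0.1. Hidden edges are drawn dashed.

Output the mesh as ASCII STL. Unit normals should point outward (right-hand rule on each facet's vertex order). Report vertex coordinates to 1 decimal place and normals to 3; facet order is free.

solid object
 facet normal 0.389 0.722 -0.572
  outer loop
   vertex 2.5 1.3 0.3
   vertex 1.8 3.5 2.6
   vertex 3.4 2.4 2.3
  endloop
 endfacet
 facet normal 0.195 -0.839 -0.508
  outer loop
   vertex 2.5 1.3 0.3
   vertex 2.8 0.4 1.9
   vertex 0.1 0.5 0.7
  endloop
 endfacet
 facet normal 0.929 -0.219 -0.298
  outer loop
   vertex 2.5 1.3 0.3
   vertex 3.4 2.4 2.3
   vertex 2.8 0.4 1.9
  endloop
 endfacet
 facet normal -0.975 0.209 -0.070
  outer loop
   vertex 0.6 3.4 2.4
   vertex 0.1 0.5 0.7
   vertex 0.3 2.5 3.9
  endloop
 endfacet
 facet normal -0.306 0.520 -0.797
  outer loop
   vertex 0.6 3.4 2.4
   vertex 2.5 1.3 0.3
   vertex 0.1 0.5 0.7
  endloop
 endfacet
 facet normal 0.053 0.730 -0.682
  outer loop
   vertex 0.6 3.4 2.4
   vertex 1.8 3.5 2.6
   vertex 2.5 1.3 0.3
  endloop
 endfacet
 facet normal 0.564 0.702 0.435
  outer loop
   vertex 1.2 3.3 3.7
   vertex 3.4 2.4 2.3
   vertex 1.8 3.5 2.6
  endloop
 endfacet
 facet normal -0.103 0.987 0.123
  outer loop
   vertex 1.2 3.3 3.7
   vertex 1.8 3.5 2.6
   vertex 0.6 3.4 2.4
  endloop
 endfacet
 facet normal -0.586 0.741 0.327
  outer loop
   vertex 1.2 3.3 3.7
   vertex 0.6 3.4 2.4
   vertex 0.3 2.5 3.9
  endloop
 endfacet
 facet normal 0.856 -0.335 0.393
  outer loop
   vertex 2.7 1.9 3.4
   vertex 2.8 0.4 1.9
   vertex 3.4 2.4 2.3
  endloop
 endfacet
 facet normal 0.600 0.512 0.615
  outer loop
   vertex 2.7 1.9 3.4
   vertex 3.4 2.4 2.3
   vertex 1.2 3.3 3.7
  endloop
 endfacet
 facet normal 0.207 0.012 0.978
  outer loop
   vertex 2.7 1.9 3.4
   vertex 1.2 3.3 3.7
   vertex 0.3 2.5 3.9
  endloop
 endfacet
 facet normal 0.089 -0.404 0.911
  outer loop
   vertex 1.0 1.3 3.3
   vertex 2.7 1.9 3.4
   vertex 0.3 2.5 3.9
  endloop
 endfacet
 facet normal 0.201 -0.686 0.699
  outer loop
   vertex 1.0 1.3 3.3
   vertex 2.8 0.4 1.9
   vertex 2.7 1.9 3.4
  endloop
 endfacet
 facet normal -0.677 -0.605 0.420
  outer loop
   vertex 1.0 1.3 3.3
   vertex 0.3 2.5 3.9
   vertex 0.1 0.5 0.7
  endloop
 endfacet
 facet normal -0.189 -0.918 0.348
  outer loop
   vertex 1.0 1.3 3.3
   vertex 0.1 0.5 0.7
   vertex 2.8 0.4 1.9
  endloop
 endfacet
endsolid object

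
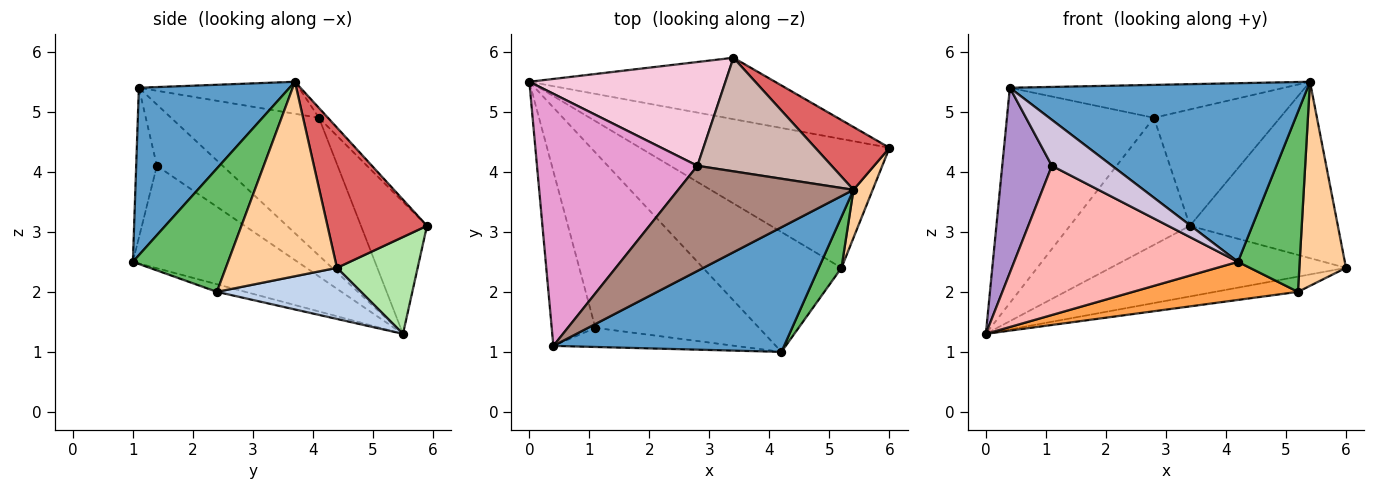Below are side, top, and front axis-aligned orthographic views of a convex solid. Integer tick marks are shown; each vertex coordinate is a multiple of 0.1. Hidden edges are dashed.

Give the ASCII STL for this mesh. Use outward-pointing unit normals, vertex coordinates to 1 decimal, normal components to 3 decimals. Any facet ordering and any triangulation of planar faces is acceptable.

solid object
 facet normal 0.383 -0.758 0.528
  outer loop
   vertex 0.4 1.1 5.4
   vertex 4.2 1.0 2.5
   vertex 5.4 3.7 5.5
  endloop
 endfacet
 facet normal 0.199 0.115 -0.973
  outer loop
   vertex 5.2 2.4 2.0
   vertex 0.0 5.5 1.3
   vertex 6.0 4.4 2.4
  endloop
 endfacet
 facet normal -0.052 -0.303 -0.952
  outer loop
   vertex 5.2 2.4 2.0
   vertex 4.2 1.0 2.5
   vertex 0.0 5.5 1.3
  endloop
 endfacet
 facet normal 0.918 -0.385 0.091
  outer loop
   vertex 5.2 2.4 2.0
   vertex 6.0 4.4 2.4
   vertex 5.4 3.7 5.5
  endloop
 endfacet
 facet normal 0.829 -0.538 0.152
  outer loop
   vertex 5.2 2.4 2.0
   vertex 5.4 3.7 5.5
   vertex 4.2 1.0 2.5
  endloop
 endfacet
 facet normal 0.250 0.731 -0.635
  outer loop
   vertex 3.4 5.9 3.1
   vertex 6.0 4.4 2.4
   vertex 0.0 5.5 1.3
  endloop
 endfacet
 facet normal 0.535 0.796 0.283
  outer loop
   vertex 3.4 5.9 3.1
   vertex 5.4 3.7 5.5
   vertex 6.0 4.4 2.4
  endloop
 endfacet
 facet normal -0.430 -0.585 -0.687
  outer loop
   vertex 1.1 1.4 4.1
   vertex 0.0 5.5 1.3
   vertex 4.2 1.0 2.5
  endloop
 endfacet
 facet normal -0.694 -0.524 -0.494
  outer loop
   vertex 1.1 1.4 4.1
   vertex 0.4 1.1 5.4
   vertex 0.0 5.5 1.3
  endloop
 endfacet
 facet normal -0.302 -0.880 -0.366
  outer loop
   vertex 1.1 1.4 4.1
   vertex 4.2 1.0 2.5
   vertex 0.4 1.1 5.4
  endloop
 endfacet
 facet normal -0.172 0.294 0.940
  outer loop
   vertex 2.8 4.1 4.9
   vertex 0.4 1.1 5.4
   vertex 5.4 3.7 5.5
  endloop
 endfacet
 facet normal -0.051 0.715 0.698
  outer loop
   vertex 2.8 4.1 4.9
   vertex 5.4 3.7 5.5
   vertex 3.4 5.9 3.1
  endloop
 endfacet
 facet normal -0.547 0.544 0.637
  outer loop
   vertex 2.8 4.1 4.9
   vertex 0.0 5.5 1.3
   vertex 0.4 1.1 5.4
  endloop
 endfacet
 facet normal -0.392 0.713 0.582
  outer loop
   vertex 2.8 4.1 4.9
   vertex 3.4 5.9 3.1
   vertex 0.0 5.5 1.3
  endloop
 endfacet
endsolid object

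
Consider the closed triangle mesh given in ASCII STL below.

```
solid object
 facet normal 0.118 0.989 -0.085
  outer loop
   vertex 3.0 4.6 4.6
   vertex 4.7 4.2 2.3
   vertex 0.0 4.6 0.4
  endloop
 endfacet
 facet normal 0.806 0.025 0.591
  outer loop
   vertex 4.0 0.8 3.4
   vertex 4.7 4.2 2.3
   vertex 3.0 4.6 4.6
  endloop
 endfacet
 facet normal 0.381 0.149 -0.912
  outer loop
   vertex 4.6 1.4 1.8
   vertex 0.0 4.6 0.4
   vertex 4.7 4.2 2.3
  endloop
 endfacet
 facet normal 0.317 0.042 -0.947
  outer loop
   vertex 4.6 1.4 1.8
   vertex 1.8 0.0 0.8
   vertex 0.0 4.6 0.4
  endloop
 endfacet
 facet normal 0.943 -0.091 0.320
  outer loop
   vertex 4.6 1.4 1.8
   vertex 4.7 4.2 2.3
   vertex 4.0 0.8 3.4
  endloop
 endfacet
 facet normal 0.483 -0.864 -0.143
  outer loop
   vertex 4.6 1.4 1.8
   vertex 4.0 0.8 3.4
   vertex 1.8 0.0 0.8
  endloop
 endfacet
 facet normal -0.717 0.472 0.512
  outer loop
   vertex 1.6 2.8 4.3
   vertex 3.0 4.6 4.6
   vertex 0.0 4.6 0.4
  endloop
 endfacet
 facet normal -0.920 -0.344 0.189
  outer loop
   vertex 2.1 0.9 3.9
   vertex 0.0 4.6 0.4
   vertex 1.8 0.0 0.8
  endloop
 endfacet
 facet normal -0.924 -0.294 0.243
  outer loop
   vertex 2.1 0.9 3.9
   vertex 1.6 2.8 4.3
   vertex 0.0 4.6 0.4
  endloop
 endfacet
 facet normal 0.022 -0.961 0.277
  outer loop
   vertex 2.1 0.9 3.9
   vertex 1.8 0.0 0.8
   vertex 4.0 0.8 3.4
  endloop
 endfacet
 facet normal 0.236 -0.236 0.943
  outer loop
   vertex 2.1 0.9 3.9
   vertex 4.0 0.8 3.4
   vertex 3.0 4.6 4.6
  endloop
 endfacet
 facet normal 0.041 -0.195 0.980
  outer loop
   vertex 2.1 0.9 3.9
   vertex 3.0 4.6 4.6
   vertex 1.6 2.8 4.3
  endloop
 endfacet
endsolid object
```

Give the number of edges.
18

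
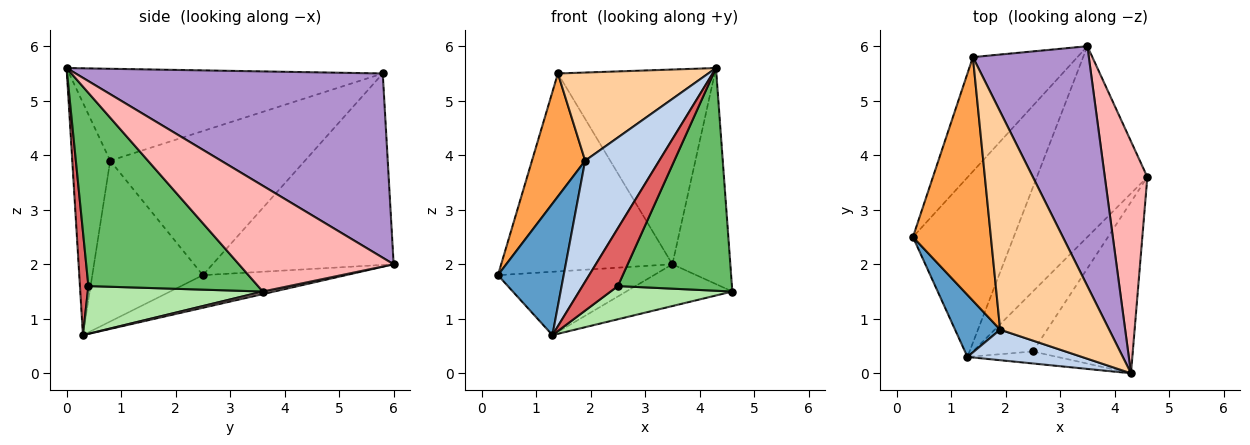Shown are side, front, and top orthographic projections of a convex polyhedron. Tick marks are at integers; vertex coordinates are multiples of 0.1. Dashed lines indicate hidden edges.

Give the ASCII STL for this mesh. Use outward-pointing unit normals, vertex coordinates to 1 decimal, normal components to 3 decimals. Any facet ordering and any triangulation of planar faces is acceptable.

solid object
 facet normal -0.836 -0.497 0.234
  outer loop
   vertex 1.9 0.8 3.9
   vertex 0.3 2.5 1.8
   vertex 1.3 0.3 0.7
  endloop
 endfacet
 facet normal -0.445 -0.868 0.219
  outer loop
   vertex 1.9 0.8 3.9
   vertex 1.3 0.3 0.7
   vertex 4.3 0.0 5.6
  endloop
 endfacet
 facet normal -0.855 -0.234 0.463
  outer loop
   vertex 1.9 0.8 3.9
   vertex 1.4 5.8 5.5
   vertex 0.3 2.5 1.8
  endloop
 endfacet
 facet normal -0.616 -0.295 0.730
  outer loop
   vertex 1.9 0.8 3.9
   vertex 4.3 0.0 5.6
   vertex 1.4 5.8 5.5
  endloop
 endfacet
 facet normal 0.763 -0.513 -0.394
  outer loop
   vertex 2.5 0.4 1.6
   vertex 4.6 3.6 1.5
   vertex 4.3 0.0 5.6
  endloop
 endfacet
 facet normal 0.572 -0.398 -0.718
  outer loop
   vertex 2.5 0.4 1.6
   vertex 1.3 0.3 0.7
   vertex 4.6 3.6 1.5
  endloop
 endfacet
 facet normal 0.228 -0.953 -0.198
  outer loop
   vertex 2.5 0.4 1.6
   vertex 4.3 0.0 5.6
   vertex 1.3 0.3 0.7
  endloop
 endfacet
 facet normal 0.876 0.328 0.352
  outer loop
   vertex 3.5 6.0 2.0
   vertex 4.3 0.0 5.6
   vertex 4.6 3.6 1.5
  endloop
 endfacet
 facet normal 0.777 0.397 0.489
  outer loop
   vertex 3.5 6.0 2.0
   vertex 1.4 5.8 5.5
   vertex 4.3 0.0 5.6
  endloop
 endfacet
 facet normal -0.675 0.639 -0.369
  outer loop
   vertex 3.5 6.0 2.0
   vertex 0.3 2.5 1.8
   vertex 1.4 5.8 5.5
  endloop
 endfacet
 facet normal -0.292 0.318 -0.902
  outer loop
   vertex 3.5 6.0 2.0
   vertex 1.3 0.3 0.7
   vertex 0.3 2.5 1.8
  endloop
 endfacet
 facet normal 0.023 0.214 -0.977
  outer loop
   vertex 3.5 6.0 2.0
   vertex 4.6 3.6 1.5
   vertex 1.3 0.3 0.7
  endloop
 endfacet
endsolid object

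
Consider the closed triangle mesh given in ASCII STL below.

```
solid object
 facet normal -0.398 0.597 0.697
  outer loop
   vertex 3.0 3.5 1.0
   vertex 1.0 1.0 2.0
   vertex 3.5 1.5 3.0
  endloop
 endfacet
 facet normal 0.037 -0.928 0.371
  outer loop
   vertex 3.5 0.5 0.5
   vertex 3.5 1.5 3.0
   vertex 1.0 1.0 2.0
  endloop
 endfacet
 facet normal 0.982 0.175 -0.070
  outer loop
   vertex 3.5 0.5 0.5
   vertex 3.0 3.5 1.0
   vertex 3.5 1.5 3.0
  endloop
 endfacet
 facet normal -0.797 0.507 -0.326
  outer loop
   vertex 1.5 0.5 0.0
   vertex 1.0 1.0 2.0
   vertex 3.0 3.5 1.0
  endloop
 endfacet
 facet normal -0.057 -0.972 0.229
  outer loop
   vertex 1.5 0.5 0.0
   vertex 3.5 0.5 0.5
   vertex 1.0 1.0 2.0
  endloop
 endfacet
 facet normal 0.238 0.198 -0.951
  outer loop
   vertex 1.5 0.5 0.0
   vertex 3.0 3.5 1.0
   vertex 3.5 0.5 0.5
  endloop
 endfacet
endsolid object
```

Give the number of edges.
9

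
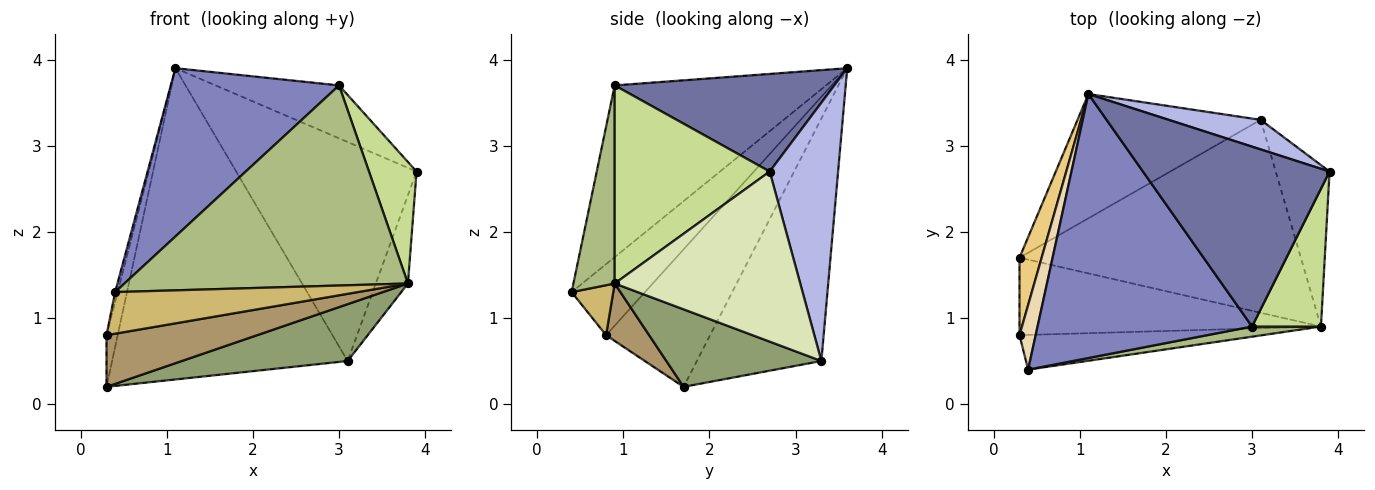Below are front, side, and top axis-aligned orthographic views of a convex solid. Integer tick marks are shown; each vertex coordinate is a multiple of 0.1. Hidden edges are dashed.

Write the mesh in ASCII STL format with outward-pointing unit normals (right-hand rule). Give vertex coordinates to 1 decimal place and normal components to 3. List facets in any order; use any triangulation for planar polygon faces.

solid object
 facet normal 0.449 0.252 0.857
  outer loop
   vertex 3.0 0.9 3.7
   vertex 3.9 2.7 2.7
   vertex 1.1 3.6 3.9
  endloop
 endfacet
 facet normal -0.559 -0.445 0.699
  outer loop
   vertex 3.0 0.9 3.7
   vertex 1.1 3.6 3.9
   vertex 0.4 0.4 1.3
  endloop
 endfacet
 facet normal -0.441 0.834 -0.333
  outer loop
   vertex 3.1 3.3 0.5
   vertex 0.3 1.7 0.2
   vertex 1.1 3.6 3.9
  endloop
 endfacet
 facet normal 0.352 0.928 0.125
  outer loop
   vertex 3.1 3.3 0.5
   vertex 1.1 3.6 3.9
   vertex 3.9 2.7 2.7
  endloop
 endfacet
 facet normal 0.256 -0.273 -0.927
  outer loop
   vertex 3.8 0.9 1.4
   vertex 0.3 1.7 0.2
   vertex 3.1 3.3 0.5
  endloop
 endfacet
 facet normal 0.144 -0.988 0.050
  outer loop
   vertex 3.8 0.9 1.4
   vertex 3.0 0.9 3.7
   vertex 0.4 0.4 1.3
  endloop
 endfacet
 facet normal 0.907 -0.278 0.316
  outer loop
   vertex 3.8 0.9 1.4
   vertex 3.9 2.7 2.7
   vertex 3.0 0.9 3.7
  endloop
 endfacet
 facet normal 0.941 0.163 -0.298
  outer loop
   vertex 3.8 0.9 1.4
   vertex 3.1 3.3 0.5
   vertex 3.9 2.7 2.7
  endloop
 endfacet
 facet normal 0.157 -0.548 -0.822
  outer loop
   vertex 0.3 0.8 0.8
   vertex 0.3 1.7 0.2
   vertex 3.8 0.9 1.4
  endloop
 endfacet
 facet normal 0.131 -0.761 -0.635
  outer loop
   vertex 0.3 0.8 0.8
   vertex 3.8 0.9 1.4
   vertex 0.4 0.4 1.3
  endloop
 endfacet
 facet normal -0.982 0.105 0.158
  outer loop
   vertex 0.3 0.8 0.8
   vertex 1.1 3.6 3.9
   vertex 0.3 1.7 0.2
  endloop
 endfacet
 facet normal -0.975 0.033 0.221
  outer loop
   vertex 0.3 0.8 0.8
   vertex 0.4 0.4 1.3
   vertex 1.1 3.6 3.9
  endloop
 endfacet
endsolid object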